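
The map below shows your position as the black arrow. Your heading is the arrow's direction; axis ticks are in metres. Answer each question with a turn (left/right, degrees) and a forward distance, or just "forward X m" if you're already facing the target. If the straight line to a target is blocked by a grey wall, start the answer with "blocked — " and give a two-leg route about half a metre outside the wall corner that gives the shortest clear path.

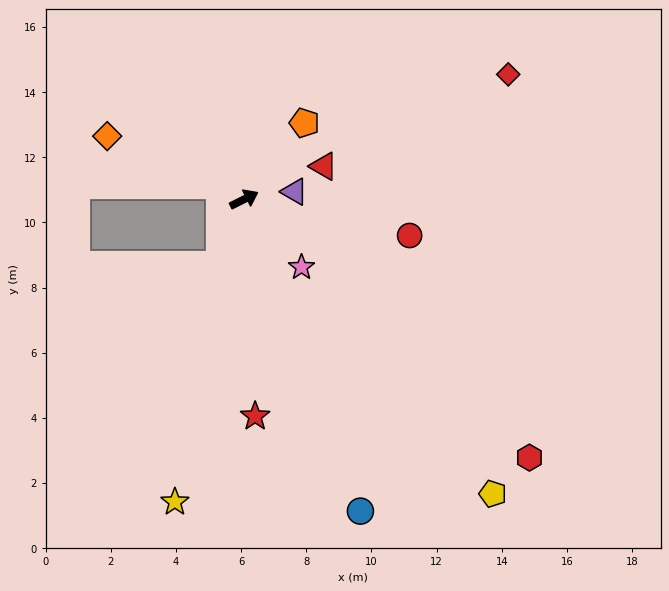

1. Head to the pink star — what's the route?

turn right 76°, forward 2.7 m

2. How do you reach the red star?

turn right 114°, forward 6.7 m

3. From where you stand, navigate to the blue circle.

turn right 96°, forward 10.2 m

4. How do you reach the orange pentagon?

turn left 25°, forward 3.0 m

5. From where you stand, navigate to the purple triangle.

turn right 18°, forward 1.6 m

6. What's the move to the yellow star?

turn right 129°, forward 9.5 m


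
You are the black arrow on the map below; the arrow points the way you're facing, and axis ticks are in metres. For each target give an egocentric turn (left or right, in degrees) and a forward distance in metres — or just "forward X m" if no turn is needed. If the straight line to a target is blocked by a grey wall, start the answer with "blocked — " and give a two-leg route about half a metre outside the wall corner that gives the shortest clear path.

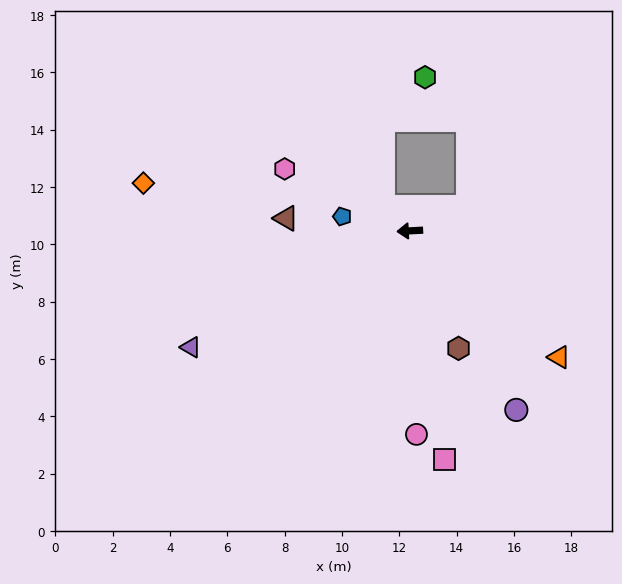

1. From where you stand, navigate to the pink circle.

turn left 89°, forward 7.1 m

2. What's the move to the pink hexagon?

turn right 29°, forward 4.9 m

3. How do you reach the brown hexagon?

turn left 110°, forward 4.4 m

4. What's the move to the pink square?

turn left 96°, forward 8.1 m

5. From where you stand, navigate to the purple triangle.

turn left 25°, forward 8.7 m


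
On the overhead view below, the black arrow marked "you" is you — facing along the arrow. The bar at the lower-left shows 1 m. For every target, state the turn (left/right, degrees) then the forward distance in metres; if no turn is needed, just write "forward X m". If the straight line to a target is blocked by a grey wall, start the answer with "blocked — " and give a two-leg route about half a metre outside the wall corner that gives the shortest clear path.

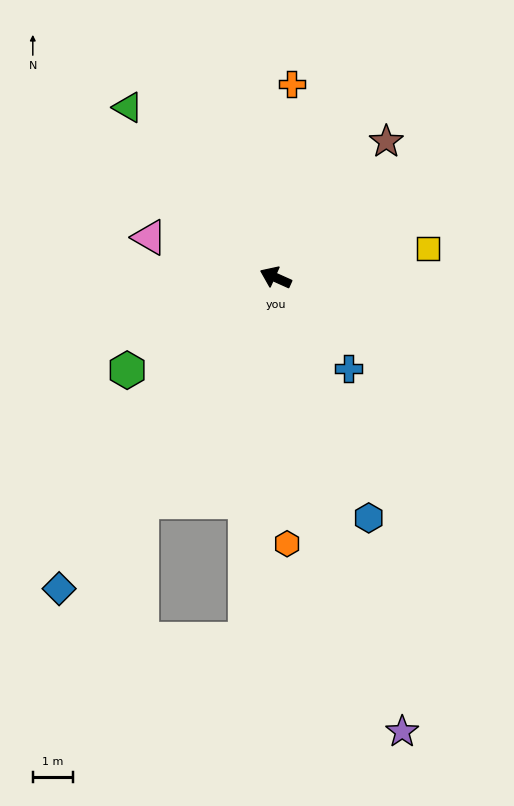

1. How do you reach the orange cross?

turn right 71°, forward 4.9 m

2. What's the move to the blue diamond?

turn left 79°, forward 9.5 m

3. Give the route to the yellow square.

turn right 145°, forward 3.9 m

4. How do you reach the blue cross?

turn left 153°, forward 2.9 m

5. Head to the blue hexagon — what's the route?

turn left 135°, forward 6.5 m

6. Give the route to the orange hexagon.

turn left 117°, forward 6.7 m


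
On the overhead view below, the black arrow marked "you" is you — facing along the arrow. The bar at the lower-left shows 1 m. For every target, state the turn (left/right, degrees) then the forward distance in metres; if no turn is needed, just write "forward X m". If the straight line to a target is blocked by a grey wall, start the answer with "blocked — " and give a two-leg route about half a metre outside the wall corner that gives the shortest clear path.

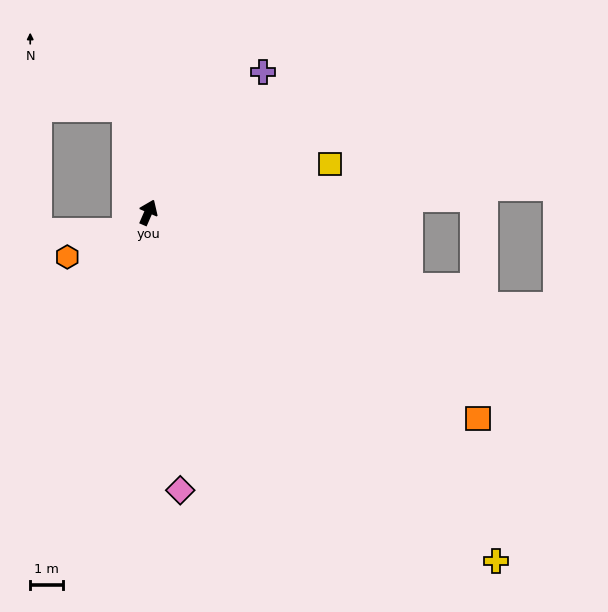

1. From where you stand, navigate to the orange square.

turn right 99°, forward 11.7 m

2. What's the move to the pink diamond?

turn right 150°, forward 8.4 m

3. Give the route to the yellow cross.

turn right 112°, forward 14.8 m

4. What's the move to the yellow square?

turn right 52°, forward 5.7 m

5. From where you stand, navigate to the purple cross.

turn right 16°, forward 5.5 m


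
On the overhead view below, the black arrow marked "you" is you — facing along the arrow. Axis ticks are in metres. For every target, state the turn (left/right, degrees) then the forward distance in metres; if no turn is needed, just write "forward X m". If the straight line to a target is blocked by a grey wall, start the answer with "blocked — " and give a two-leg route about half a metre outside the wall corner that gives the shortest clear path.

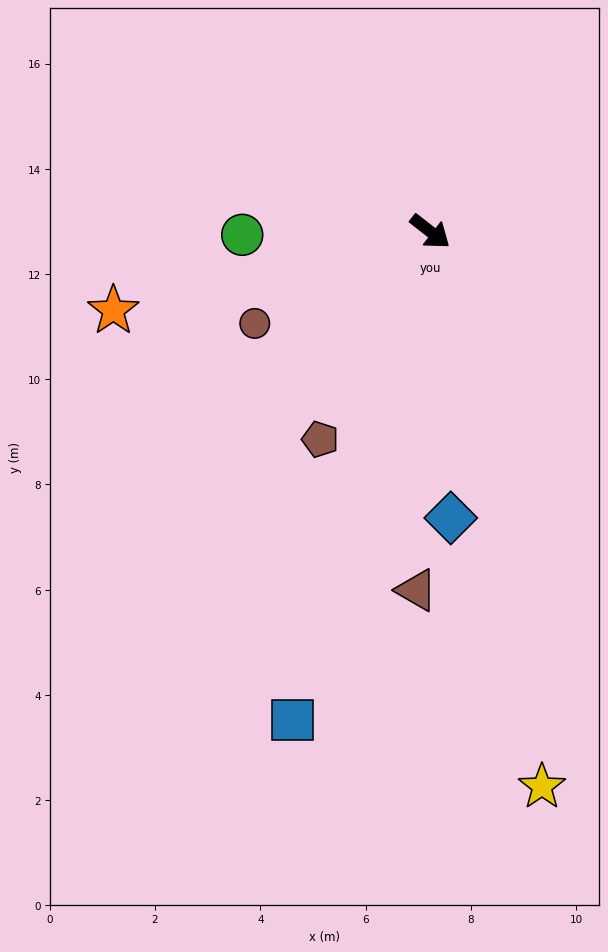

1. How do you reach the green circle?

turn right 141°, forward 3.6 m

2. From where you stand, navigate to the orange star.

turn right 128°, forward 6.2 m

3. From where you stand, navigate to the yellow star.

turn right 41°, forward 10.8 m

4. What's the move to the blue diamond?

turn right 48°, forward 5.5 m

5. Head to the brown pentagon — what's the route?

turn right 80°, forward 4.5 m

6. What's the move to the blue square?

turn right 68°, forward 9.6 m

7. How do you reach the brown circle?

turn right 114°, forward 3.8 m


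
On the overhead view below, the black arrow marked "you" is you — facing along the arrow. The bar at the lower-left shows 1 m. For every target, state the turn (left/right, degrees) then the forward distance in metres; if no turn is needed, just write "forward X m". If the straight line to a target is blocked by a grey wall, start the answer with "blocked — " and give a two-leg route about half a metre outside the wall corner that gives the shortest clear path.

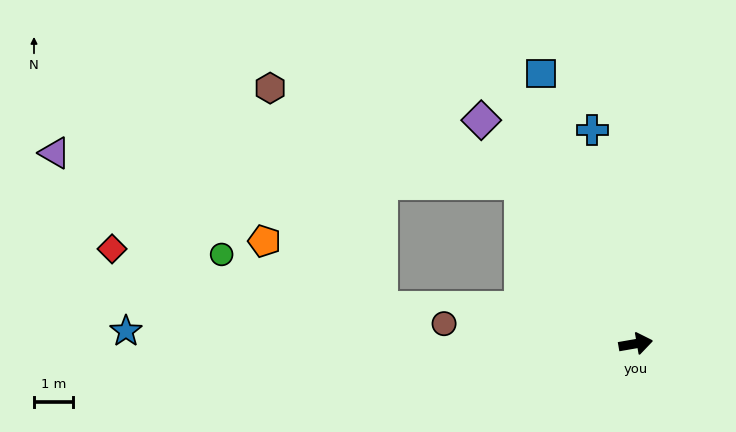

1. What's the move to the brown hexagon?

blocked — turn left 116°, forward 5.0 m, then turn left 33°, forward 6.8 m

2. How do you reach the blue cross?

turn left 92°, forward 5.6 m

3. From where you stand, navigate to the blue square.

turn left 99°, forward 7.3 m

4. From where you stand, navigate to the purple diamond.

turn left 115°, forward 6.9 m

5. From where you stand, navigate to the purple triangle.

blocked — turn left 116°, forward 5.0 m, then turn left 50°, forward 11.9 m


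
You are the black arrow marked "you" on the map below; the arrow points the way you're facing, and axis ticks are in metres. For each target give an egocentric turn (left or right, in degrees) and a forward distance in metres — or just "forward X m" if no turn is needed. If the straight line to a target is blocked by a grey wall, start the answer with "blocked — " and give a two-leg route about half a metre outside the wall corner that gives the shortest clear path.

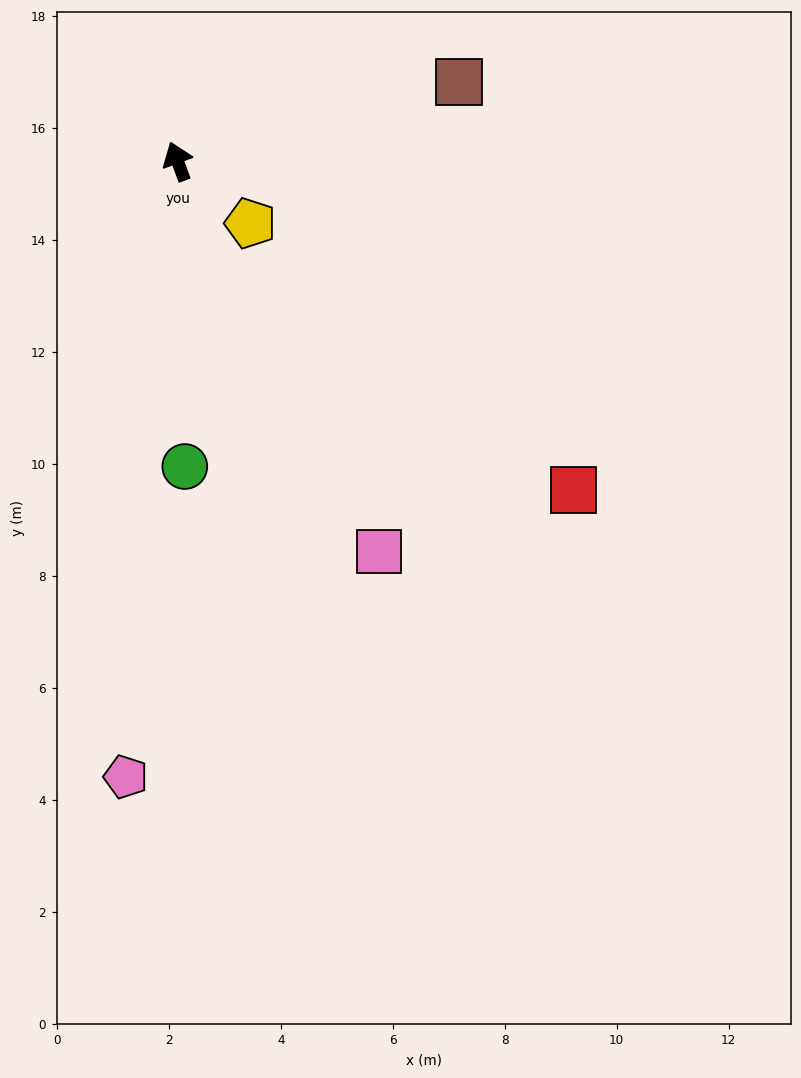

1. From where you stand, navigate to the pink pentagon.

turn left 155°, forward 11.0 m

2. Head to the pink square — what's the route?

turn right 173°, forward 7.8 m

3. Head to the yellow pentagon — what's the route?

turn right 151°, forward 1.7 m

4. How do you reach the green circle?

turn left 161°, forward 5.5 m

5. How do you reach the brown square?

turn right 95°, forward 5.2 m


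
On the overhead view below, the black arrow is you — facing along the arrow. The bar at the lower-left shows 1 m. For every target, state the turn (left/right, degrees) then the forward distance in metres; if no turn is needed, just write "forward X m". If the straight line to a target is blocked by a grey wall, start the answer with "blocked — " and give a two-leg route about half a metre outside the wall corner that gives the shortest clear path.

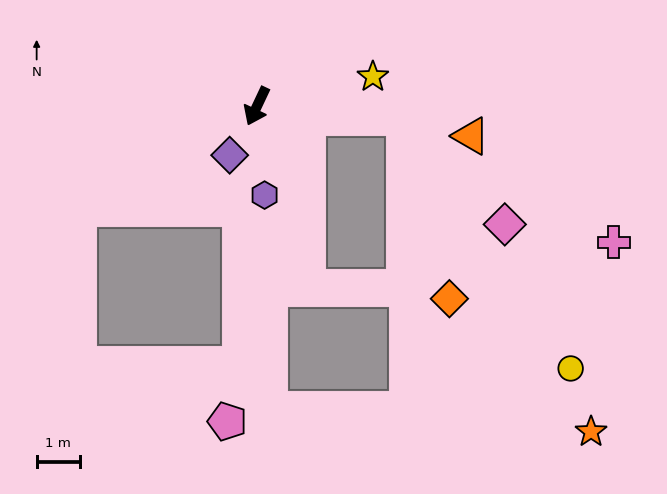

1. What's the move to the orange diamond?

blocked — turn left 111°, forward 3.4 m, then turn right 72°, forward 4.3 m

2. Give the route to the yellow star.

turn left 130°, forward 2.8 m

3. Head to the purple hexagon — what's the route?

turn left 30°, forward 2.1 m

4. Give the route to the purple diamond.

turn right 4°, forward 1.3 m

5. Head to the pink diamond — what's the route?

blocked — turn left 111°, forward 3.4 m, then turn right 43°, forward 3.4 m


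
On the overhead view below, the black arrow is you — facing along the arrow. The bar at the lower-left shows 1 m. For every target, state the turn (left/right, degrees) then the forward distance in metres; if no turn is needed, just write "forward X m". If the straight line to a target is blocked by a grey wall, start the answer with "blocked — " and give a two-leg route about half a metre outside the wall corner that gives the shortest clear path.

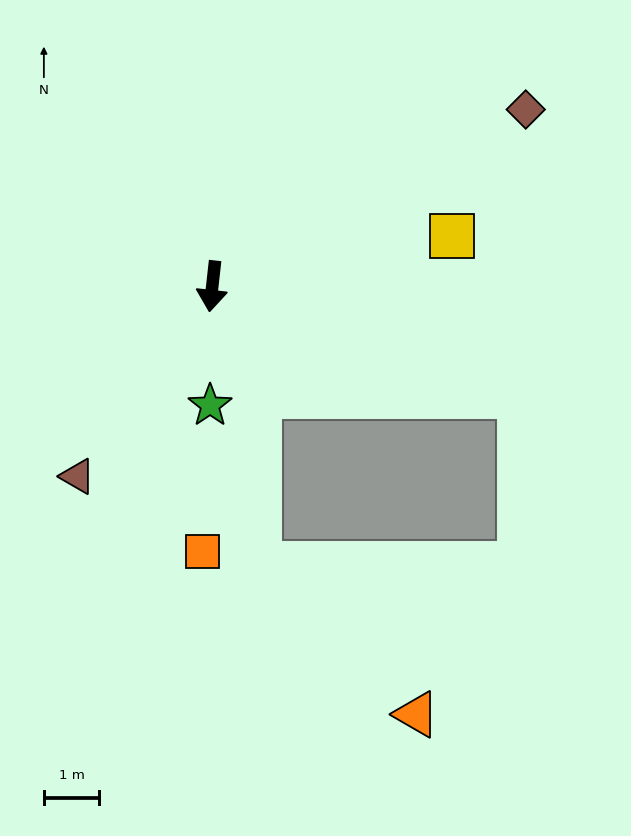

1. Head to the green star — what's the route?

turn left 5°, forward 2.2 m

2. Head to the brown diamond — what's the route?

turn left 126°, forward 6.5 m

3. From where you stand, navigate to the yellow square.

turn left 108°, forward 4.4 m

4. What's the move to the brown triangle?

turn right 29°, forward 4.2 m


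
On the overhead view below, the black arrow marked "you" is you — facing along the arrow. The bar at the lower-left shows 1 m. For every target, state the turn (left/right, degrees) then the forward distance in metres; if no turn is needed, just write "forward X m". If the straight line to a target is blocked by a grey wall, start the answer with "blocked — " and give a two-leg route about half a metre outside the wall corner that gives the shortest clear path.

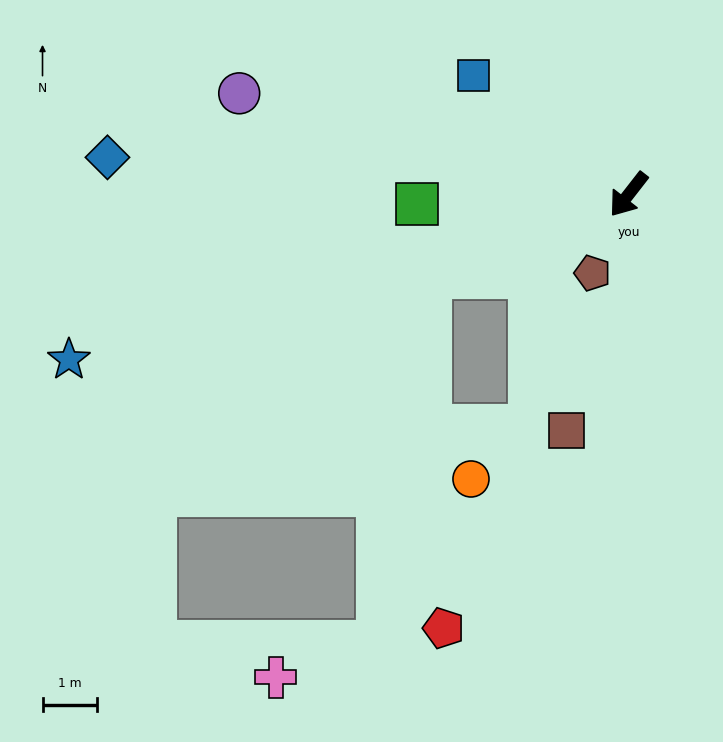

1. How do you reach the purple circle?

turn right 67°, forward 7.4 m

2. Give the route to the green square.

turn right 50°, forward 3.9 m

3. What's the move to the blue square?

turn right 90°, forward 3.6 m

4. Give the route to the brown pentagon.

turn left 13°, forward 1.6 m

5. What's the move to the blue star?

turn right 36°, forward 10.7 m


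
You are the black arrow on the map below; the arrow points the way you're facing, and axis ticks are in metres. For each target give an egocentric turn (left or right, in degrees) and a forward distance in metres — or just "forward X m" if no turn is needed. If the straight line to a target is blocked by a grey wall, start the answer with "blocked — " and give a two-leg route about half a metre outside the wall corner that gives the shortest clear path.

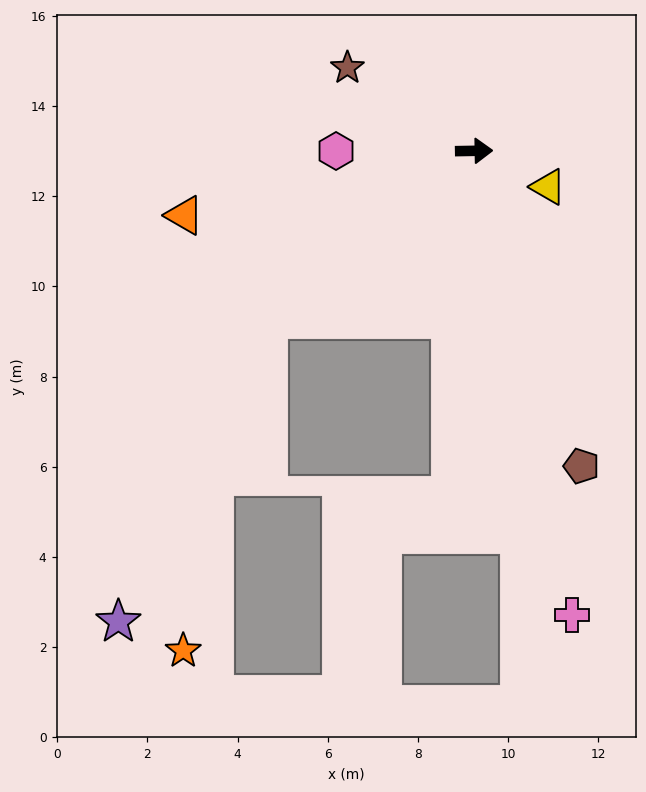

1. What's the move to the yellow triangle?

turn right 27°, forward 1.8 m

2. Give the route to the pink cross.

turn right 79°, forward 10.5 m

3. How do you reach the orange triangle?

turn right 168°, forward 6.6 m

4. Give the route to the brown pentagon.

turn right 72°, forward 7.4 m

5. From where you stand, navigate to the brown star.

turn left 146°, forward 3.4 m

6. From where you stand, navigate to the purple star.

blocked — turn right 141°, forward 5.9 m, then turn left 23°, forward 7.5 m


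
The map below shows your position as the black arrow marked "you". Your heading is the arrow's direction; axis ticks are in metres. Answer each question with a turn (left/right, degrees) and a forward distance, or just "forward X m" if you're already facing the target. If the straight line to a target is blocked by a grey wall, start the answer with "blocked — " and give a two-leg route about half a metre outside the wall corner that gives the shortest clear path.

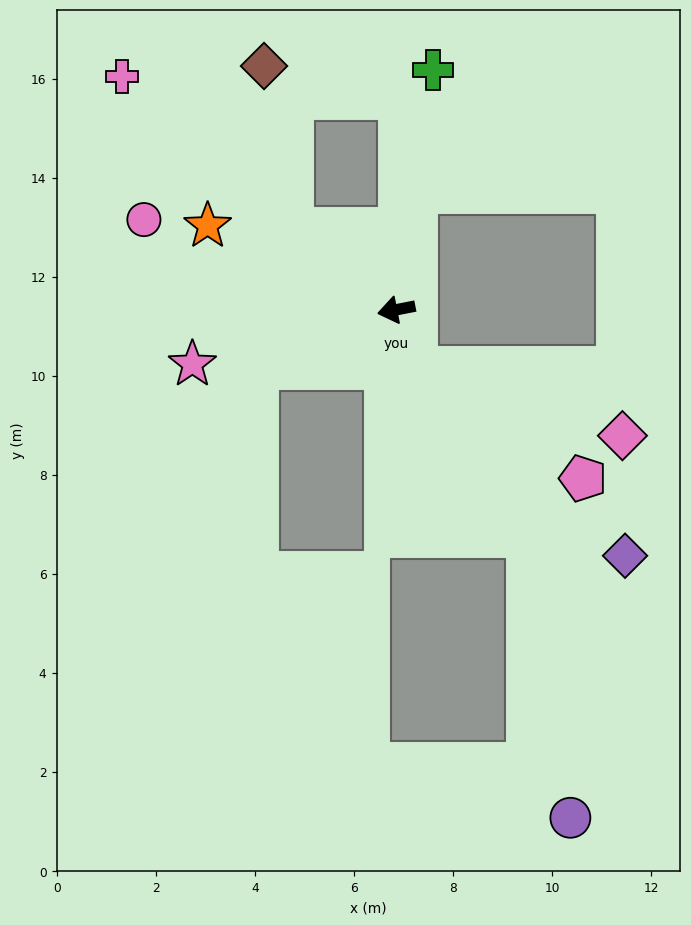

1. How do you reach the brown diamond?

blocked — turn right 49°, forward 2.7 m, then turn right 42°, forward 3.3 m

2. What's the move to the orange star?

turn right 35°, forward 4.2 m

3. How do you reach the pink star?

turn left 4°, forward 4.3 m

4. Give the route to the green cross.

turn right 110°, forward 4.9 m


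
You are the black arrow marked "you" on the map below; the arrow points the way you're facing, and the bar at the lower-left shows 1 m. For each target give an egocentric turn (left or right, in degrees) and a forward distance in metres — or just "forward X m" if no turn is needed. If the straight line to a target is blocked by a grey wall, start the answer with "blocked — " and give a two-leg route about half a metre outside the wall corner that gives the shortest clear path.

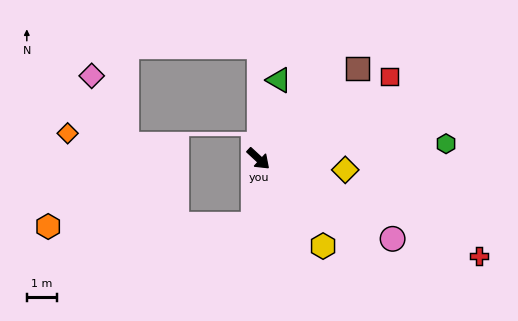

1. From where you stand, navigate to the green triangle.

turn left 118°, forward 2.7 m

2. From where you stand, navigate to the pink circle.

turn left 12°, forward 5.2 m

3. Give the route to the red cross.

turn left 19°, forward 8.1 m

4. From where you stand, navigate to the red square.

turn left 75°, forward 5.2 m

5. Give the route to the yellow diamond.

turn left 35°, forward 2.9 m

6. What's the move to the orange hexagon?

blocked — turn right 51°, forward 2.2 m, then turn right 86°, forward 6.9 m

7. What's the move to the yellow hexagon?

turn right 11°, forward 3.6 m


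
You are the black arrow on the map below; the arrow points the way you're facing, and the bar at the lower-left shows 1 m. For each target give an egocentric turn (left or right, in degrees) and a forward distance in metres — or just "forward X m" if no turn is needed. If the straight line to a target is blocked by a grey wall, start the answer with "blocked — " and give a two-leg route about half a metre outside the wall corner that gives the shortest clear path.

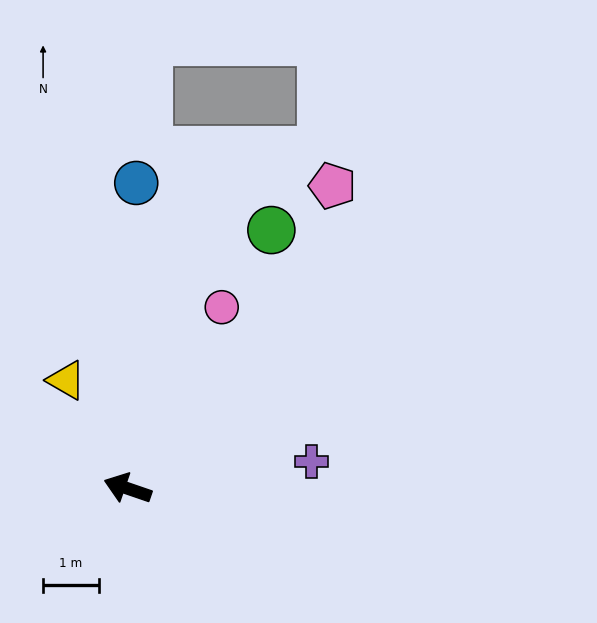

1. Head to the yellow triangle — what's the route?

turn right 42°, forward 2.2 m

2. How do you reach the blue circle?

turn right 73°, forward 5.5 m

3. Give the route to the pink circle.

turn right 99°, forward 3.7 m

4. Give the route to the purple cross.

turn right 153°, forward 3.3 m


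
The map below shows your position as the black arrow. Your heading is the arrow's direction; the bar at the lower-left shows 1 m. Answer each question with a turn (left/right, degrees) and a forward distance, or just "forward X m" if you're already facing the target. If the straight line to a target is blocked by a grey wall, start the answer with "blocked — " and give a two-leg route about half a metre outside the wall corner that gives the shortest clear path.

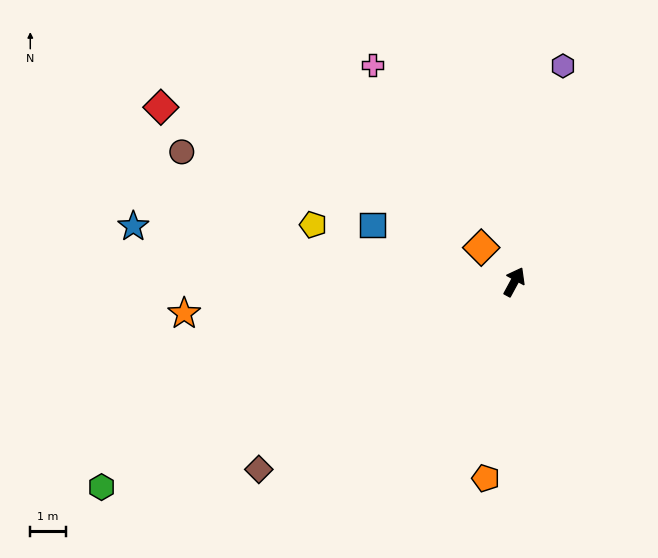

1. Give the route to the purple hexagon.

turn left 16°, forward 6.2 m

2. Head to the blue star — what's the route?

turn left 110°, forward 10.8 m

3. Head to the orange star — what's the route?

turn left 124°, forward 9.3 m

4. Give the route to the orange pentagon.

turn right 160°, forward 5.6 m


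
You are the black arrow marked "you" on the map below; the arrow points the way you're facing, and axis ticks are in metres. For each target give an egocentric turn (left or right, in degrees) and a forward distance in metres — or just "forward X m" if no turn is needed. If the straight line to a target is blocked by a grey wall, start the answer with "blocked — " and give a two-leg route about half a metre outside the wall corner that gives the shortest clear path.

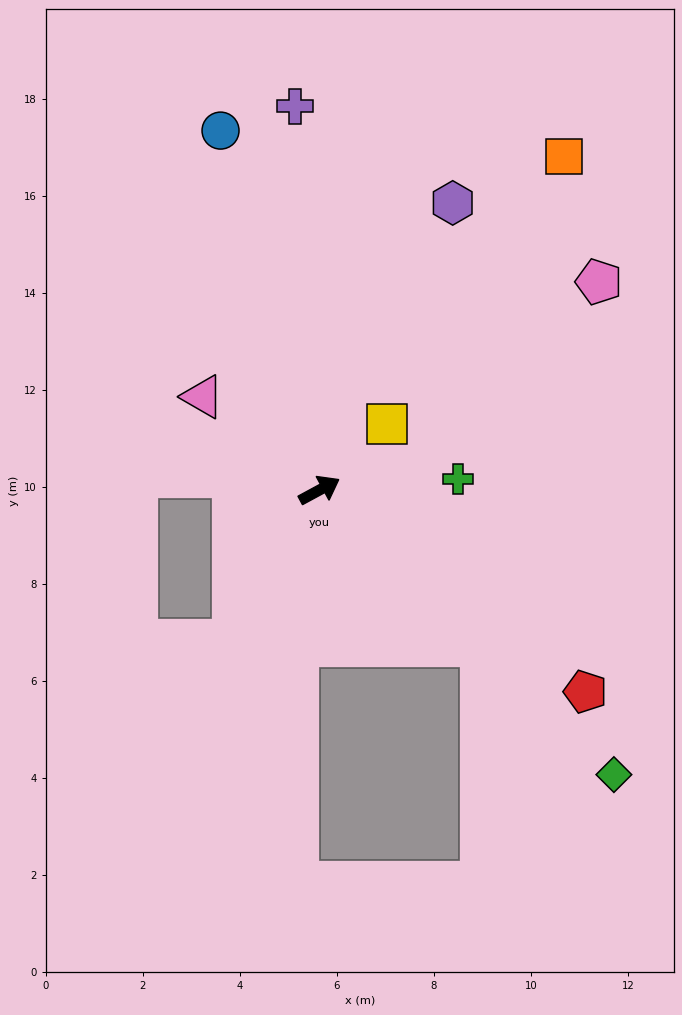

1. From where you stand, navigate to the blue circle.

turn left 77°, forward 7.7 m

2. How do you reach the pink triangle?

turn left 113°, forward 3.1 m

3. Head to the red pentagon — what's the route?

turn right 66°, forward 6.9 m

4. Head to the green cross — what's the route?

turn right 24°, forward 2.9 m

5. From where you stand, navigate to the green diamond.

turn right 72°, forward 8.4 m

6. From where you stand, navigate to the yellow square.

turn left 16°, forward 1.9 m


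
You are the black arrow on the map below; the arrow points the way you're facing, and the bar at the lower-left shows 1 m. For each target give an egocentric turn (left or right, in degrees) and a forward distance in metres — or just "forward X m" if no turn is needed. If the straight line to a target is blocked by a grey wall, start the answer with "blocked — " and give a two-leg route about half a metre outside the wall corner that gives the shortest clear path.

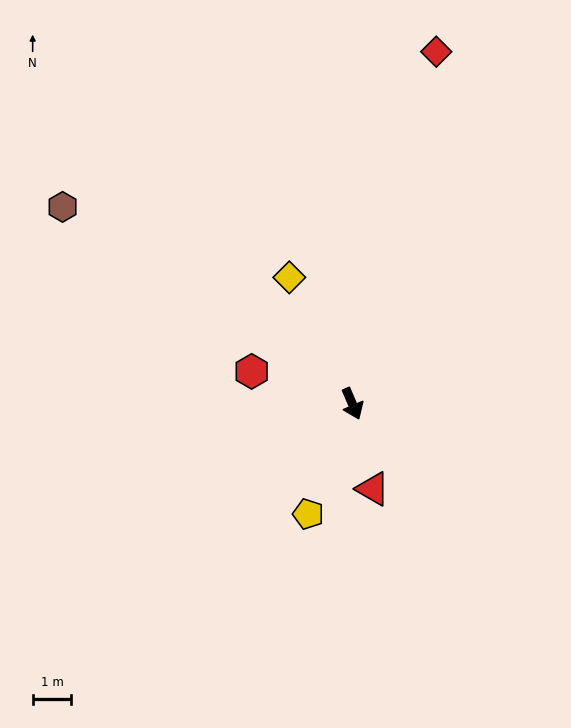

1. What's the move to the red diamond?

turn left 143°, forward 9.4 m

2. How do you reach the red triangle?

turn right 10°, forward 2.3 m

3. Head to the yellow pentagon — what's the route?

turn right 45°, forward 3.1 m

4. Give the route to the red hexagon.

turn right 131°, forward 2.7 m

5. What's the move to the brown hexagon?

turn right 147°, forward 9.1 m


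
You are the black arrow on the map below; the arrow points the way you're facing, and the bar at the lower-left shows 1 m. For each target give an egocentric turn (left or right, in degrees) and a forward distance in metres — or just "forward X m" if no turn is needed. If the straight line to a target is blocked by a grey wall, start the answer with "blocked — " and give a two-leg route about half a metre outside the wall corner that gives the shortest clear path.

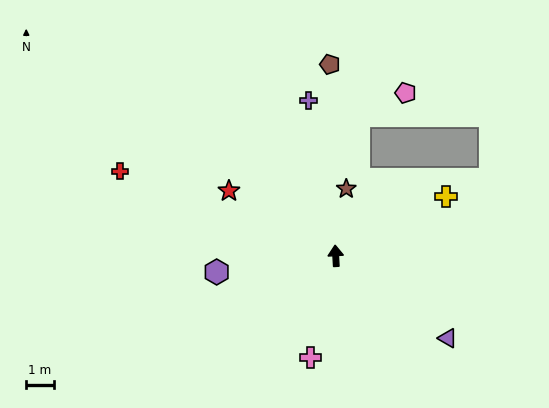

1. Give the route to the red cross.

turn left 65°, forward 8.4 m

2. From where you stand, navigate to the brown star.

turn right 12°, forward 2.4 m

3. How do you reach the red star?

turn left 55°, forward 4.5 m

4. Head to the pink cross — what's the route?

turn left 163°, forward 3.8 m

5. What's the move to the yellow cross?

turn right 65°, forward 4.5 m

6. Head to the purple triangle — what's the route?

turn right 130°, forward 5.0 m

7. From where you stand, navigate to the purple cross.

turn left 7°, forward 5.7 m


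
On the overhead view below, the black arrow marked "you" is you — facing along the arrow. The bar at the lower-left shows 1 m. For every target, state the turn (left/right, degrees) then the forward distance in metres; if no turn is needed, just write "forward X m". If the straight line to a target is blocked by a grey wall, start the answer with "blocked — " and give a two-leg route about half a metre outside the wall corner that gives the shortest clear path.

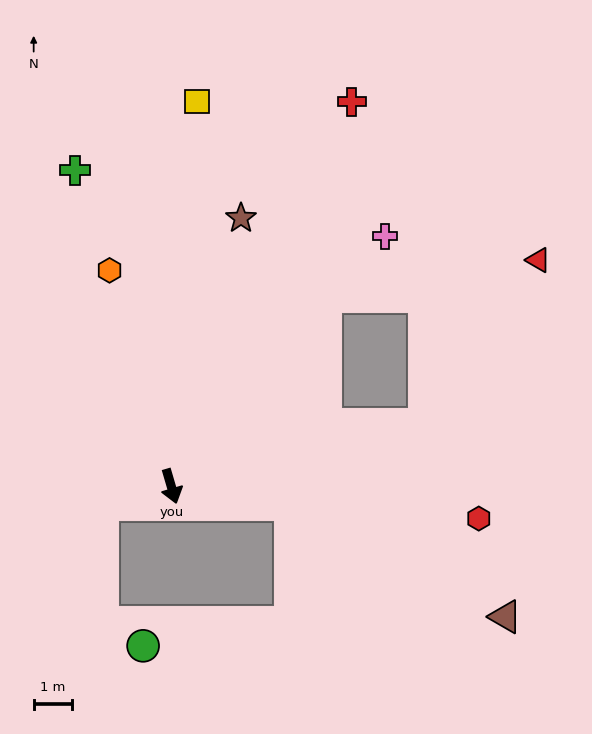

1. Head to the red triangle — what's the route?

blocked — turn left 124°, forward 6.3 m, then turn right 41°, forward 5.6 m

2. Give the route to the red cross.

turn left 139°, forward 11.0 m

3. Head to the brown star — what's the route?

turn left 149°, forward 7.2 m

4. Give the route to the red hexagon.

turn left 68°, forward 8.0 m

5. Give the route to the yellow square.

turn left 160°, forward 10.0 m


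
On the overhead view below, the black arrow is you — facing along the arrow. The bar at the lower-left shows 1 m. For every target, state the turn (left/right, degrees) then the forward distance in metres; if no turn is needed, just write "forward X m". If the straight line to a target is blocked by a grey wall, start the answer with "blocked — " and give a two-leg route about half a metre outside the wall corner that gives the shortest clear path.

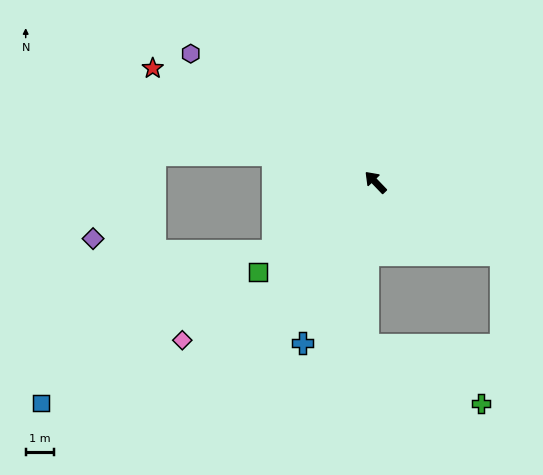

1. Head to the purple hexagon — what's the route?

turn left 11°, forward 8.1 m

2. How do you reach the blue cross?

turn left 112°, forward 6.3 m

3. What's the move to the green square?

turn left 84°, forward 5.3 m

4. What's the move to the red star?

turn left 19°, forward 9.0 m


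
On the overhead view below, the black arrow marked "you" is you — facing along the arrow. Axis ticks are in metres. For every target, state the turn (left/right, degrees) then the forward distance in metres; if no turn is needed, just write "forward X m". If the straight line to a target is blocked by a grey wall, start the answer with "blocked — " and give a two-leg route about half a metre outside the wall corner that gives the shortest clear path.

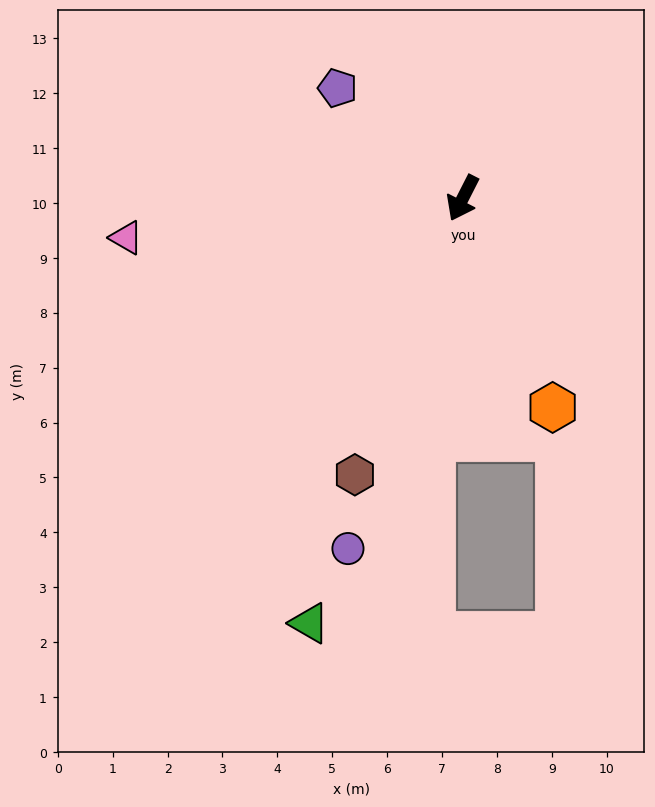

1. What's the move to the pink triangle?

turn right 56°, forward 6.2 m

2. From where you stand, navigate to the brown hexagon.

turn left 6°, forward 5.4 m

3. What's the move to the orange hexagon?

turn left 50°, forward 4.1 m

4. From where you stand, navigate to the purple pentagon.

turn right 104°, forward 3.0 m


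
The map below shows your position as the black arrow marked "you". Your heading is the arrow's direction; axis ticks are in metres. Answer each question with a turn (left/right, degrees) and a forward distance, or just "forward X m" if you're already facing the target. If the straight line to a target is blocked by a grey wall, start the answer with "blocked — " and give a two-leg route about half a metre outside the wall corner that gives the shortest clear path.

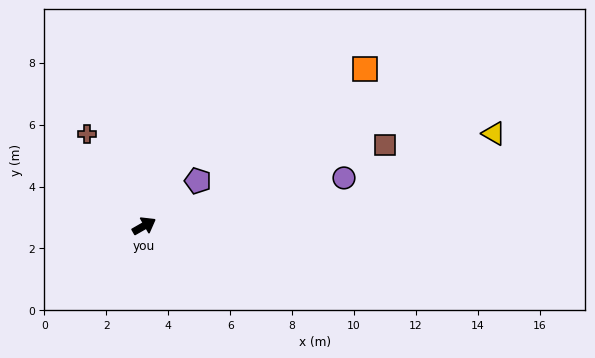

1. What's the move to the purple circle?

turn right 16°, forward 6.6 m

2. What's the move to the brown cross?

turn left 92°, forward 3.5 m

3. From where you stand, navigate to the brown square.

turn right 11°, forward 8.2 m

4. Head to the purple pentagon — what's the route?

turn left 10°, forward 2.3 m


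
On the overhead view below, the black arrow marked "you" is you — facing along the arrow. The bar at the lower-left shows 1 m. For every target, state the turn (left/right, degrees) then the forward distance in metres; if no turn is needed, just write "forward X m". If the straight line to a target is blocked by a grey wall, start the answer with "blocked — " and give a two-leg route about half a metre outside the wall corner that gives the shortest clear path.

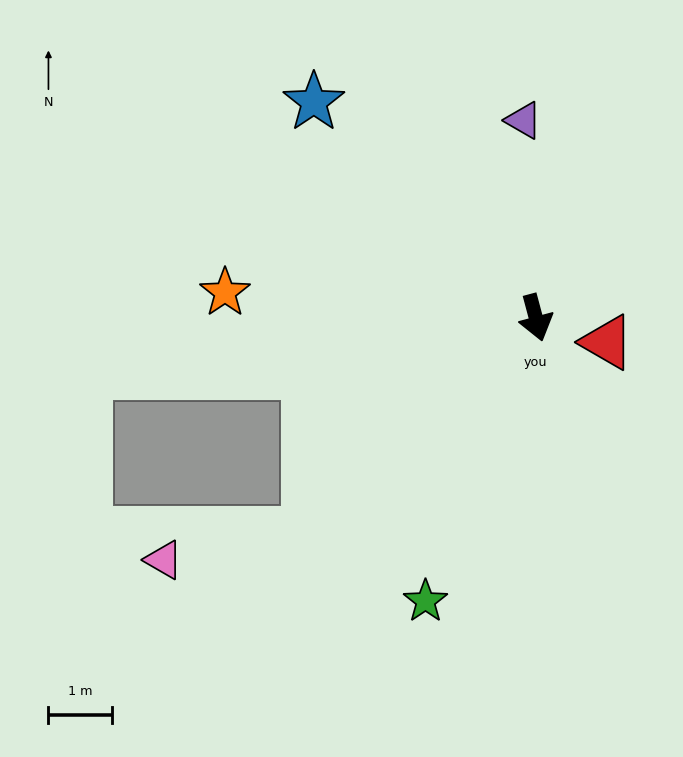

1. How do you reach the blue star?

turn right 149°, forward 4.9 m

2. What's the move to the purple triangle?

turn left 169°, forward 3.1 m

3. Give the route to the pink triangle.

blocked — turn right 61°, forward 4.9 m, then turn right 34°, forward 2.3 m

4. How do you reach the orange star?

turn right 110°, forward 4.9 m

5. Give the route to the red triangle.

turn left 56°, forward 1.2 m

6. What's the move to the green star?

turn right 36°, forward 4.8 m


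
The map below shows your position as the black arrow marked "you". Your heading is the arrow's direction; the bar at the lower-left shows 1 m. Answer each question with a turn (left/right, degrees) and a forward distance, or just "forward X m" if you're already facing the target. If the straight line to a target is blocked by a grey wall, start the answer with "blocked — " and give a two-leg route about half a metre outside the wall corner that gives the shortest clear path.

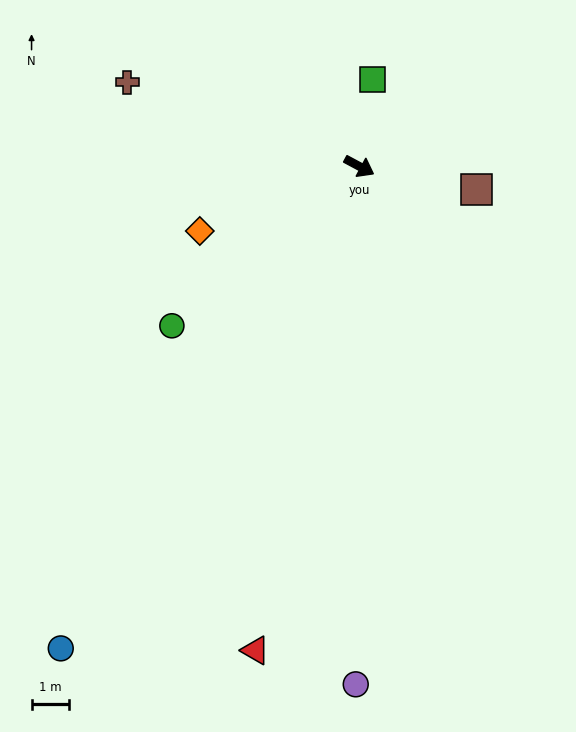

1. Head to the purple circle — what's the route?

turn right 62°, forward 14.0 m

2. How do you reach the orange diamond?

turn right 130°, forward 4.6 m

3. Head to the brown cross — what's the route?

turn right 172°, forward 6.7 m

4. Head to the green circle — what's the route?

turn right 111°, forward 6.6 m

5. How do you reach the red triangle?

turn right 74°, forward 13.3 m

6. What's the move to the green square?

turn left 109°, forward 2.4 m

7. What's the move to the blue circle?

turn right 94°, forward 15.3 m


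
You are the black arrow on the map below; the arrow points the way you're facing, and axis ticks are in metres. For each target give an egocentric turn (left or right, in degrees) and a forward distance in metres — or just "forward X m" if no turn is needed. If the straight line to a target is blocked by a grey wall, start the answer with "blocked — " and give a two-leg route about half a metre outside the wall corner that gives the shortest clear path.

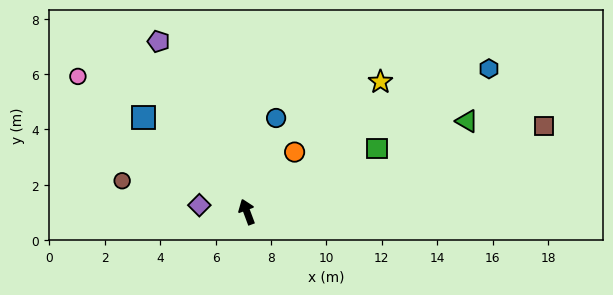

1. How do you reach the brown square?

turn right 94°, forward 11.2 m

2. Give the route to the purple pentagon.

turn left 7°, forward 6.9 m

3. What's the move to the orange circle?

turn right 59°, forward 2.8 m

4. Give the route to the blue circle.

turn right 38°, forward 3.5 m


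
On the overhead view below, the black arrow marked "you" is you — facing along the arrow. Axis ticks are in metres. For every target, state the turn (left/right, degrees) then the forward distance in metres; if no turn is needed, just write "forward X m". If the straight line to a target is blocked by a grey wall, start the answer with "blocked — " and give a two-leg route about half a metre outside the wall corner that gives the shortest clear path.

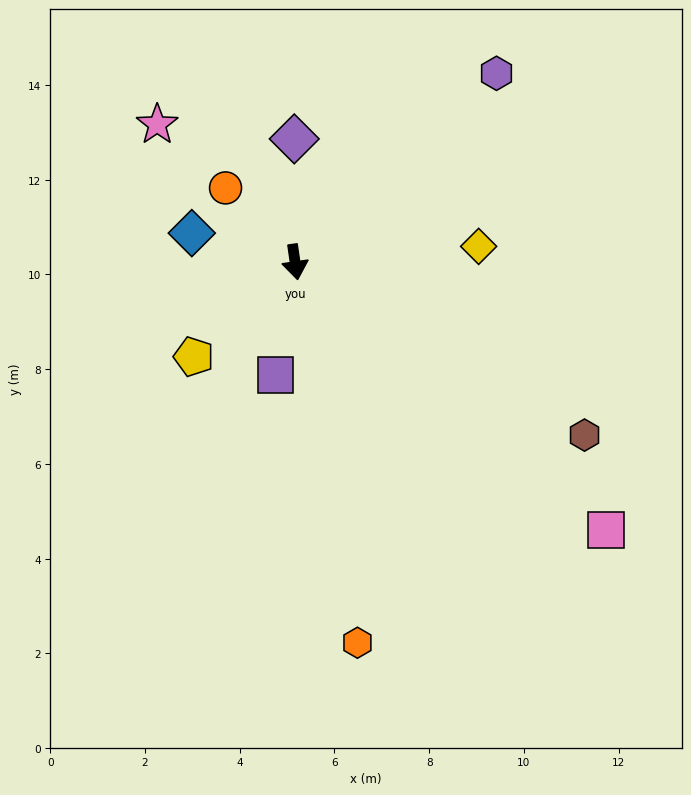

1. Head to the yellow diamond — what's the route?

turn left 87°, forward 3.9 m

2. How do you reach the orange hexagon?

forward 8.1 m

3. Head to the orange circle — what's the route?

turn right 145°, forward 2.1 m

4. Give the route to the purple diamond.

turn left 172°, forward 2.6 m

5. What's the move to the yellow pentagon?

turn right 55°, forward 2.9 m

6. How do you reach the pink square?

turn left 41°, forward 8.7 m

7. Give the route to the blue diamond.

turn right 114°, forward 2.3 m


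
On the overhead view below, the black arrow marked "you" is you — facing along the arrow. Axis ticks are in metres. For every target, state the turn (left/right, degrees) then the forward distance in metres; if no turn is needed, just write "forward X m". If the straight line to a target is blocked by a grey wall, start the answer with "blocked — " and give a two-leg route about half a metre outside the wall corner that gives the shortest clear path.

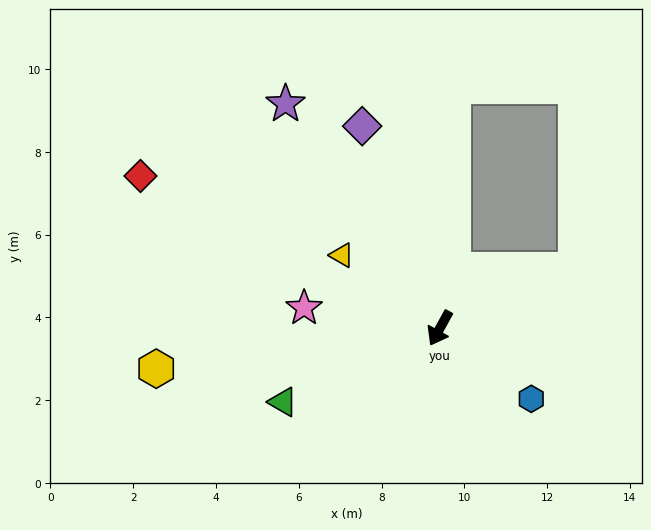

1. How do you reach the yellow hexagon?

turn right 53°, forward 6.9 m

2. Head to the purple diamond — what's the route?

turn right 130°, forward 5.2 m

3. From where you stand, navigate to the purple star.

turn right 117°, forward 6.6 m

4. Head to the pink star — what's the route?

turn right 70°, forward 3.3 m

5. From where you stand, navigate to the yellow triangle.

turn right 98°, forward 3.0 m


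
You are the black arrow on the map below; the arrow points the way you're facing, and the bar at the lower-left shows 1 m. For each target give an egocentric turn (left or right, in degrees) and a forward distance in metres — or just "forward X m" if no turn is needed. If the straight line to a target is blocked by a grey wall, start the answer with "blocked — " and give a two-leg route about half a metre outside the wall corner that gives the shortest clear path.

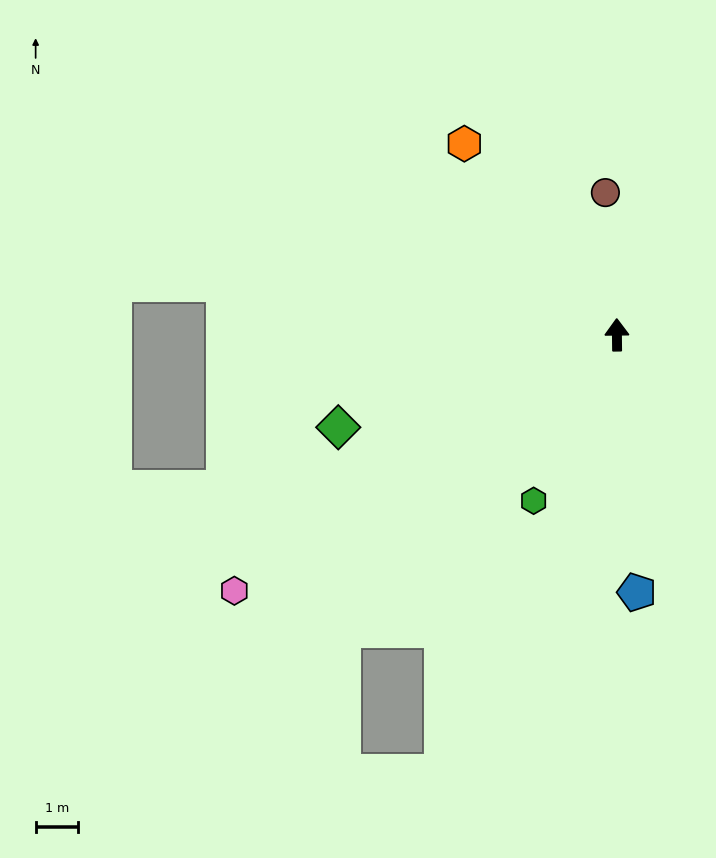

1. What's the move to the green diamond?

turn left 108°, forward 6.9 m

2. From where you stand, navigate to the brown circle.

turn left 4°, forward 3.4 m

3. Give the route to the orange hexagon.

turn left 38°, forward 5.8 m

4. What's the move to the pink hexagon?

turn left 123°, forward 10.8 m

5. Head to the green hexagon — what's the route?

turn left 153°, forward 4.4 m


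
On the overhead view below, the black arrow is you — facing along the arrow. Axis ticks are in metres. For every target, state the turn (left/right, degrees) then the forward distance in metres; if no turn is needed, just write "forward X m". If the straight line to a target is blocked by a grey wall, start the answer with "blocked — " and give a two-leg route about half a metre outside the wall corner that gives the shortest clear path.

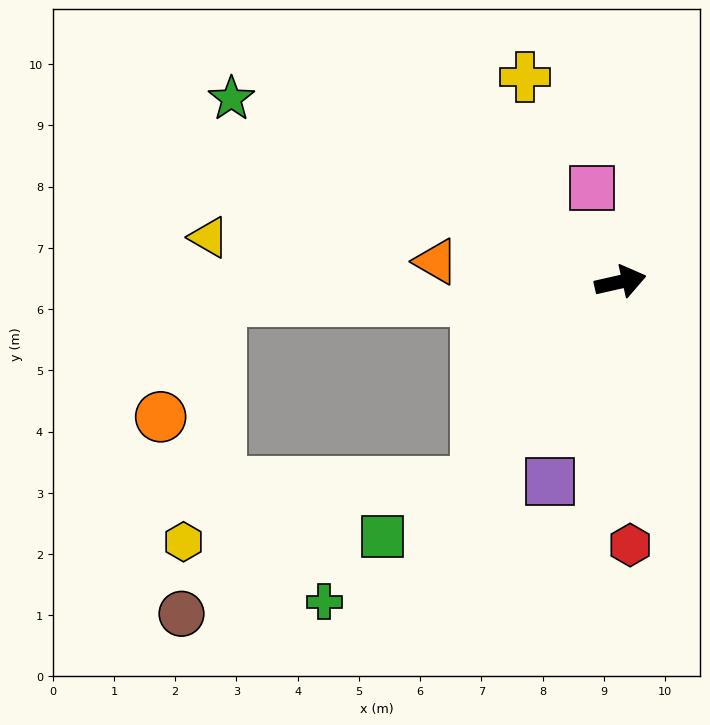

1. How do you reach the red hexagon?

turn right 101°, forward 4.3 m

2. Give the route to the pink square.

turn left 94°, forward 1.6 m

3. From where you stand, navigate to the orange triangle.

turn left 161°, forward 3.0 m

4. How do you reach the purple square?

turn right 122°, forward 3.5 m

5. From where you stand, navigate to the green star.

turn left 142°, forward 7.0 m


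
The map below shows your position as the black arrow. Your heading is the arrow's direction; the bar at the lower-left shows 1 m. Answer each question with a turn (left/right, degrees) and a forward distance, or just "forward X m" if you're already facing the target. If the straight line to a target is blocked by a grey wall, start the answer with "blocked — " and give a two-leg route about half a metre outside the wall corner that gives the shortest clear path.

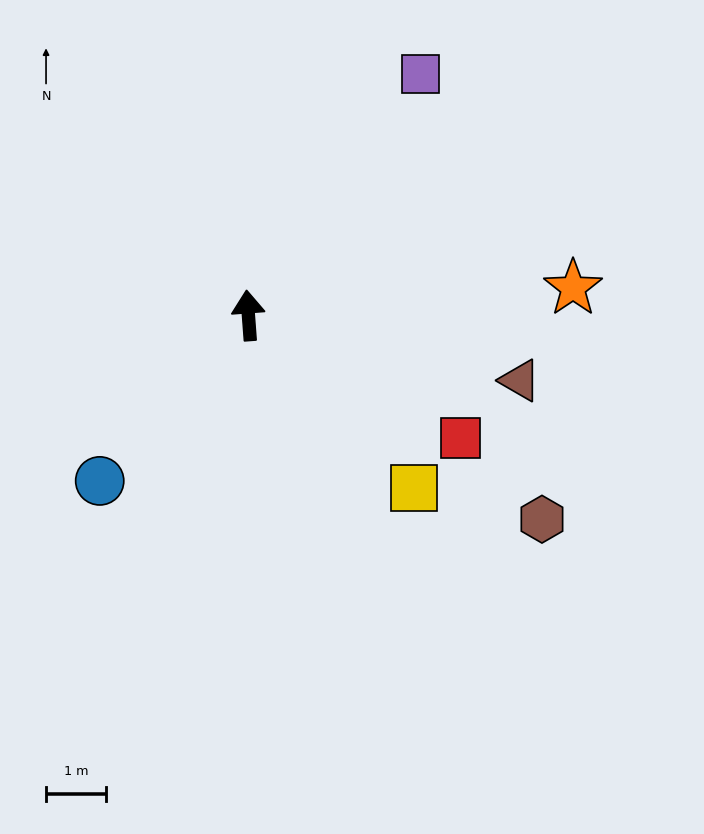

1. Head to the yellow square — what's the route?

turn right 140°, forward 4.0 m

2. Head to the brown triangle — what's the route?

turn right 108°, forward 4.7 m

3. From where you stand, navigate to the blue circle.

turn left 134°, forward 3.7 m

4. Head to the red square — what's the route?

turn right 124°, forward 4.1 m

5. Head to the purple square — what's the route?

turn right 40°, forward 5.0 m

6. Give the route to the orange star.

turn right 89°, forward 5.4 m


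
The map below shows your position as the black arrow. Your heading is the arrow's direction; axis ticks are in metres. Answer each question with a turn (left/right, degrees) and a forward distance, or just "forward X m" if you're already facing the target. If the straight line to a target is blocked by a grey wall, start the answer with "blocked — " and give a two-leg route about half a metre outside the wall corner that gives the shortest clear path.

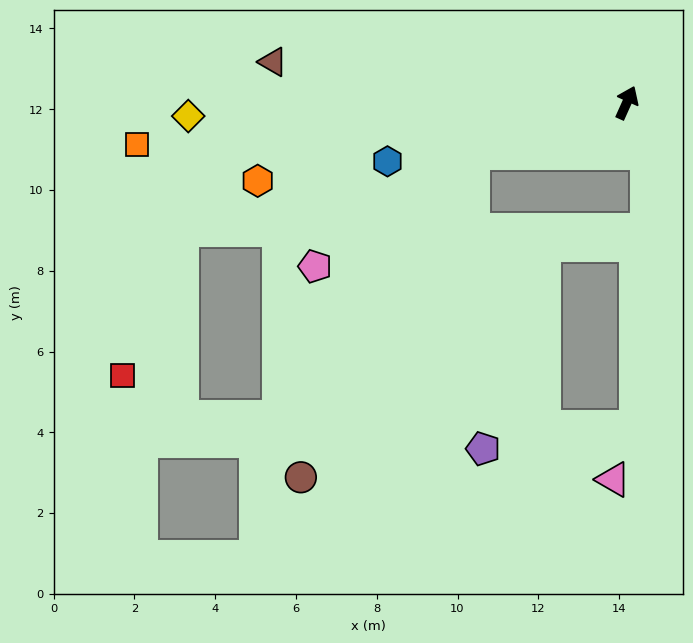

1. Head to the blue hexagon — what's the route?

turn left 128°, forward 6.1 m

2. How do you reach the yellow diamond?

turn left 116°, forward 10.9 m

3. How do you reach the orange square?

turn left 119°, forward 12.2 m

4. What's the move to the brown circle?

blocked — turn left 132°, forward 4.0 m, then turn left 44°, forward 9.1 m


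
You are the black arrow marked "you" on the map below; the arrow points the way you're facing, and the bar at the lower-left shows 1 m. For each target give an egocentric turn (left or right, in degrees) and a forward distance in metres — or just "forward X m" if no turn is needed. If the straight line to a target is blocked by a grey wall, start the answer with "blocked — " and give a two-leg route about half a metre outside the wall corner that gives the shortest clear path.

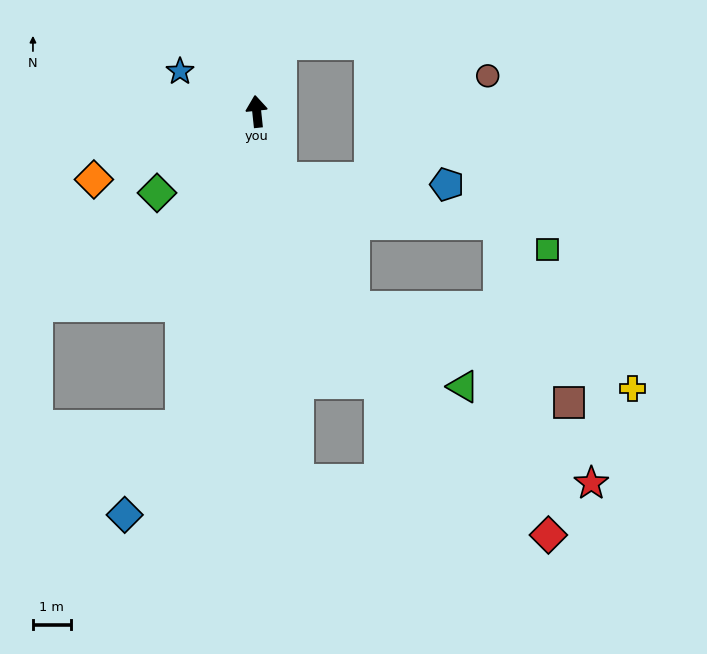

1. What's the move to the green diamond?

turn left 123°, forward 3.4 m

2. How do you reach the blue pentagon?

blocked — turn right 166°, forward 1.9 m, then turn left 68°, forward 4.4 m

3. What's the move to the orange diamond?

turn left 107°, forward 4.7 m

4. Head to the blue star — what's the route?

turn left 56°, forward 2.3 m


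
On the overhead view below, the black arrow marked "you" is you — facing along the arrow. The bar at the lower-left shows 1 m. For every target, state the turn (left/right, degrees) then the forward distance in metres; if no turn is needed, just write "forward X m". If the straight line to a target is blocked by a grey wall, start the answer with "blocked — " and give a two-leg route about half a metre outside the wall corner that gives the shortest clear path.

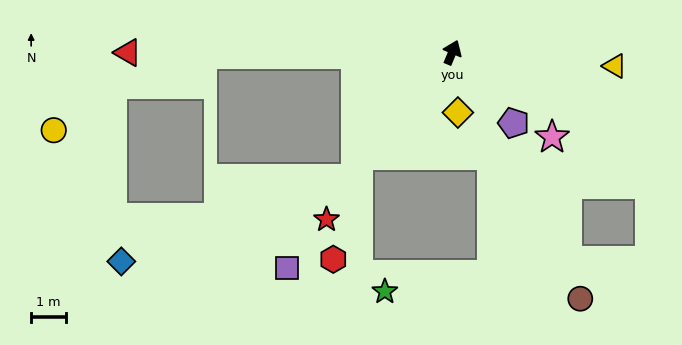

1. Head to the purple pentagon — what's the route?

turn right 116°, forward 2.7 m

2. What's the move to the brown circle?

turn right 130°, forward 8.0 m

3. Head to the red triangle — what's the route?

turn left 113°, forward 9.3 m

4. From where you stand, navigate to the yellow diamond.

turn right 152°, forward 1.7 m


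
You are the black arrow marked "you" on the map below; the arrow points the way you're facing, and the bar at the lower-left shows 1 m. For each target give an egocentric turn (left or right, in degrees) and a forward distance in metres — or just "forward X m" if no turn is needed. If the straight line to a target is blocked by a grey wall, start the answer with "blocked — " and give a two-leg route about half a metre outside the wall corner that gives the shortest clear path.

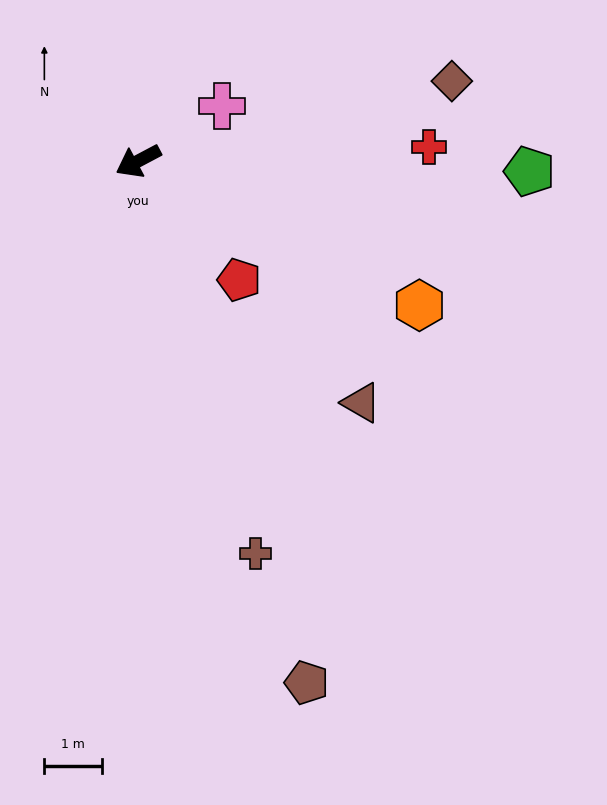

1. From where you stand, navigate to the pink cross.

turn right 175°, forward 1.7 m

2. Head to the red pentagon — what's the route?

turn left 102°, forward 2.7 m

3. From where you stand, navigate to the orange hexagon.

turn left 125°, forward 5.5 m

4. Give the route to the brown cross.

turn left 79°, forward 7.1 m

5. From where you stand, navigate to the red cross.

turn left 155°, forward 5.1 m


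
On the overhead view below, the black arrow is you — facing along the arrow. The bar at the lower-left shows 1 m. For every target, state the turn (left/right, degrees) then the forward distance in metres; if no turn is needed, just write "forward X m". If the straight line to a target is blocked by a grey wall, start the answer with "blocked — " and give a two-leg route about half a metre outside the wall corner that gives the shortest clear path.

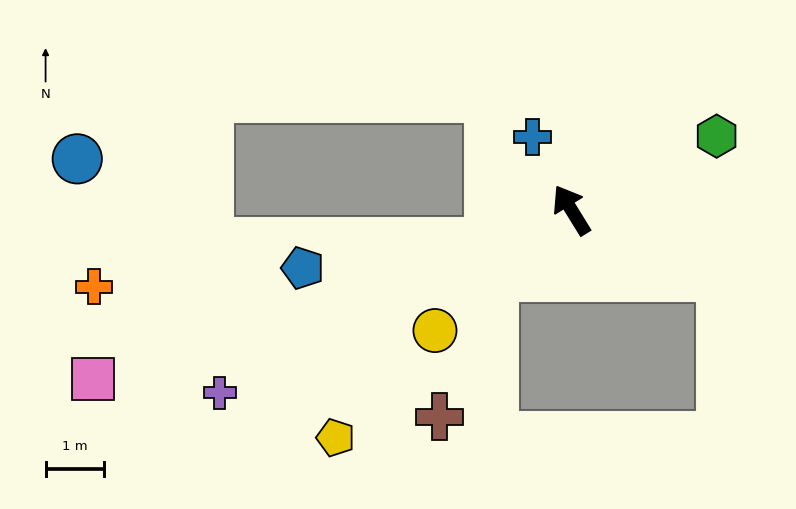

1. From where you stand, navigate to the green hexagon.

turn right 95°, forward 2.8 m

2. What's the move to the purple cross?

turn left 86°, forward 6.8 m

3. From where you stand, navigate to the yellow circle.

turn left 100°, forward 3.1 m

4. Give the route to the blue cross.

turn right 3°, forward 1.4 m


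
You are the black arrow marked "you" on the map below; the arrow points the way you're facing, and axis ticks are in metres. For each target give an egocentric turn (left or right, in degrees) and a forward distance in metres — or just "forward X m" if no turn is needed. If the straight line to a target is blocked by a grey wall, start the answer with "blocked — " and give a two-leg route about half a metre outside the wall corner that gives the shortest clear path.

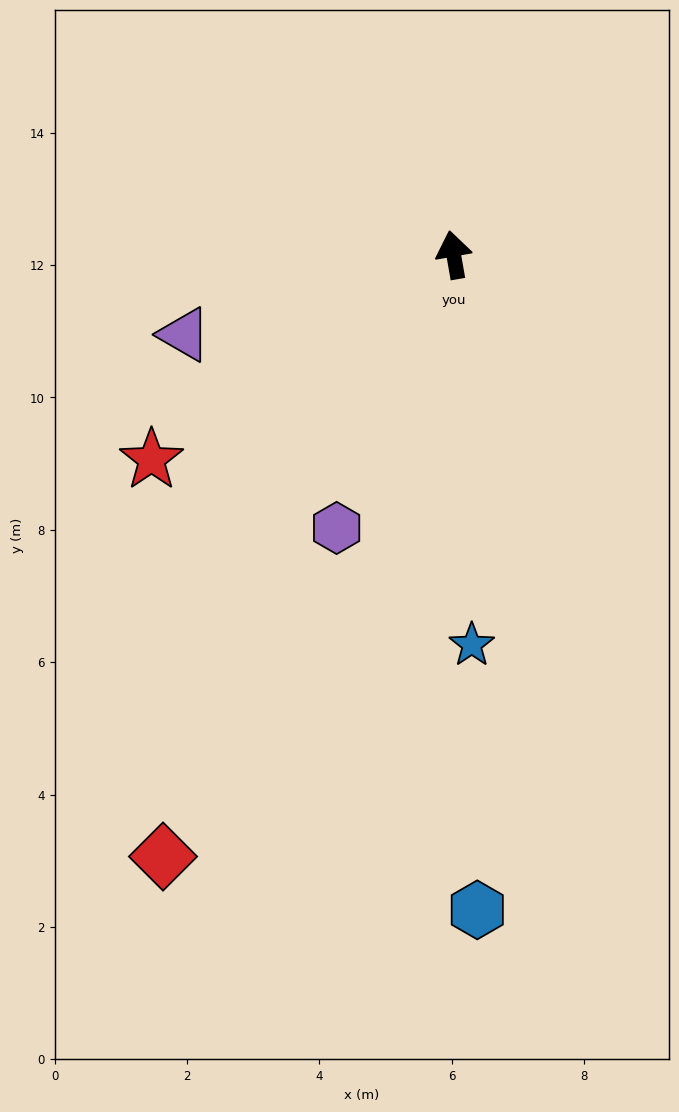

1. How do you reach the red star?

turn left 114°, forward 5.5 m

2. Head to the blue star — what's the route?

turn left 173°, forward 5.9 m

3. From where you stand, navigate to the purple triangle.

turn left 97°, forward 4.2 m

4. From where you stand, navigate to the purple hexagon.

turn left 147°, forward 4.5 m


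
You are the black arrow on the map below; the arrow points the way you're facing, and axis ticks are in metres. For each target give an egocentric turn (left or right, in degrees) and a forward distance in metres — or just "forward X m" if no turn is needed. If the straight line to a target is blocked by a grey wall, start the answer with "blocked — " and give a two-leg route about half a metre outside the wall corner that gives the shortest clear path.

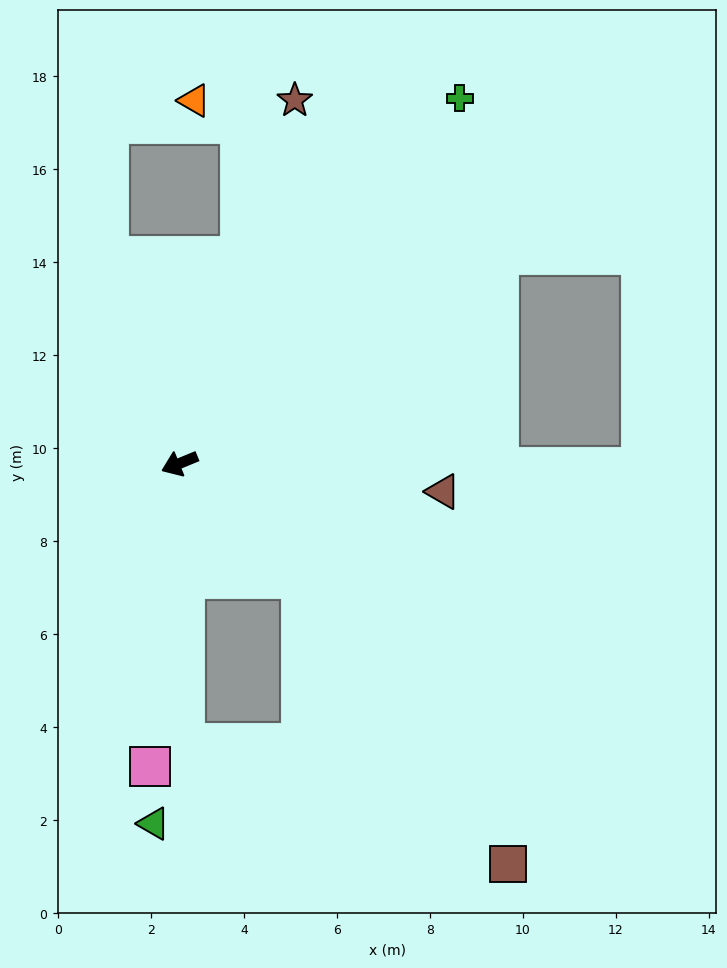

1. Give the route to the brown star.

turn right 130°, forward 8.2 m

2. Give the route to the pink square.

turn left 62°, forward 6.6 m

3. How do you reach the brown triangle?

turn left 152°, forward 5.7 m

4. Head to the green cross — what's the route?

turn right 150°, forward 9.9 m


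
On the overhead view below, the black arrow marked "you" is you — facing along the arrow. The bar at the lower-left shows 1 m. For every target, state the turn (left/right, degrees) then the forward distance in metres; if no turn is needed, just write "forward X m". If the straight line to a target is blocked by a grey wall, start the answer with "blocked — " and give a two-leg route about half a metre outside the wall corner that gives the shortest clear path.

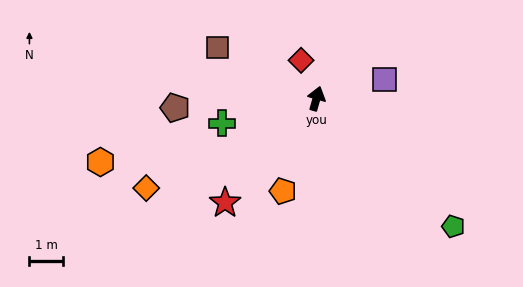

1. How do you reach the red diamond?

turn left 38°, forward 1.2 m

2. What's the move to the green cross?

turn left 121°, forward 2.9 m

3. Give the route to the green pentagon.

turn right 117°, forward 5.6 m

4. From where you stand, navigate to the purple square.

turn right 58°, forward 2.1 m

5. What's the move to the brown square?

turn left 79°, forward 3.4 m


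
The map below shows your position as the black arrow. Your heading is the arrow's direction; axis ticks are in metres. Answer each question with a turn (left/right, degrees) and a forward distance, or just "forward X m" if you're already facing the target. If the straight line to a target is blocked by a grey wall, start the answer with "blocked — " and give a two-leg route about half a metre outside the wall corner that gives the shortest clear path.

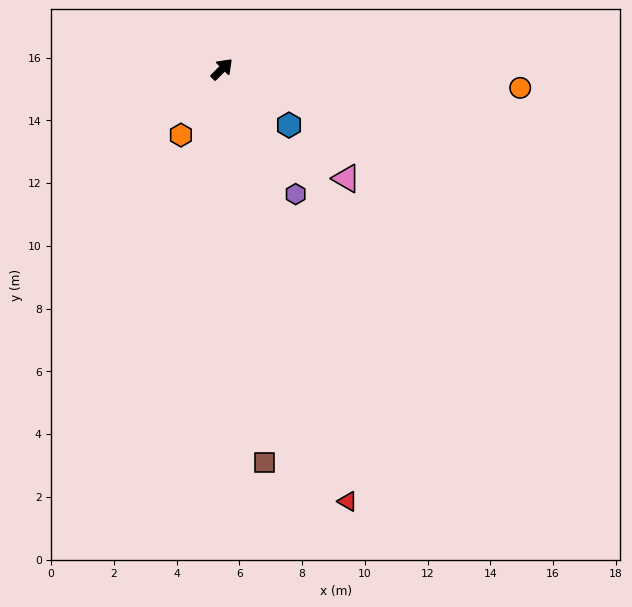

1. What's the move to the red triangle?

turn right 119°, forward 14.3 m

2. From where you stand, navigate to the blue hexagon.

turn right 85°, forward 2.8 m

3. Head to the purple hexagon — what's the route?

turn right 104°, forward 4.6 m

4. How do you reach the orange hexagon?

turn right 167°, forward 2.5 m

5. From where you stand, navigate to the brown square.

turn right 129°, forward 12.6 m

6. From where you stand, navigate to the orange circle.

turn right 49°, forward 9.5 m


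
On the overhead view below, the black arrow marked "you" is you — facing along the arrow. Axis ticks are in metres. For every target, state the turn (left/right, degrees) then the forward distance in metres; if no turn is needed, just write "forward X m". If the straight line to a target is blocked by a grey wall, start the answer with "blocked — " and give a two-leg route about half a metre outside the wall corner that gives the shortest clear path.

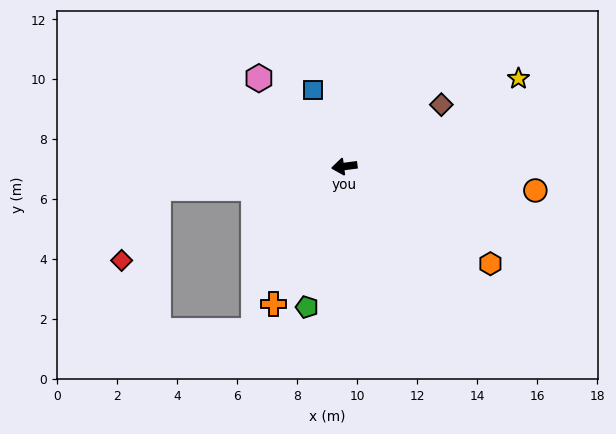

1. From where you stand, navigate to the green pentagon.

turn left 68°, forward 4.9 m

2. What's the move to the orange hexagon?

turn left 139°, forward 5.9 m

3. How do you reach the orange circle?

turn left 165°, forward 6.4 m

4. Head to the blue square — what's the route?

turn right 75°, forward 2.8 m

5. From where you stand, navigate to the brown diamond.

turn right 155°, forward 3.8 m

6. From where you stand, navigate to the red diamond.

blocked — forward 6.2 m, then turn left 55°, forward 2.7 m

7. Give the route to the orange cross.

turn left 55°, forward 5.2 m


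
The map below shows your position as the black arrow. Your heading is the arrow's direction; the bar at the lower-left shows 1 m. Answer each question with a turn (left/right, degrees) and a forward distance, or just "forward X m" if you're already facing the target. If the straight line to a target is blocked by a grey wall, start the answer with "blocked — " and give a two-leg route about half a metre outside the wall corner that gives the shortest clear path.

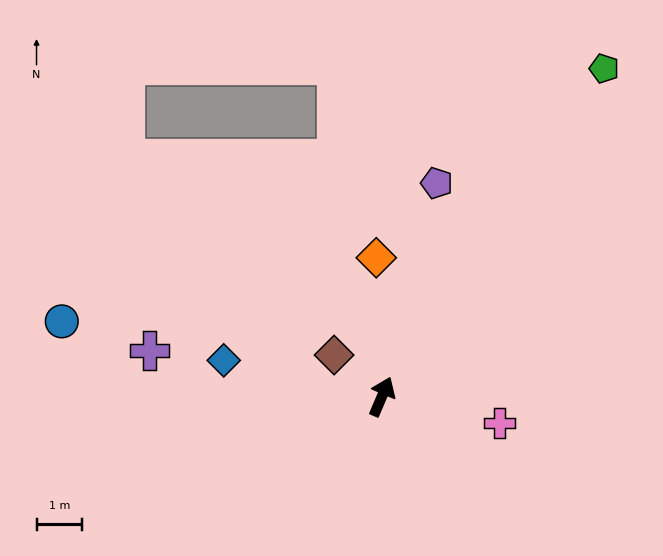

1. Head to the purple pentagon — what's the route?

turn left 9°, forward 4.8 m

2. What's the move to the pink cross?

turn right 80°, forward 2.6 m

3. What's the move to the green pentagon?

turn right 11°, forward 8.6 m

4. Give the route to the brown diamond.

turn left 72°, forward 1.4 m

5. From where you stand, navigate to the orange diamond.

turn left 25°, forward 3.0 m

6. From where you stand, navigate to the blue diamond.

turn left 100°, forward 3.5 m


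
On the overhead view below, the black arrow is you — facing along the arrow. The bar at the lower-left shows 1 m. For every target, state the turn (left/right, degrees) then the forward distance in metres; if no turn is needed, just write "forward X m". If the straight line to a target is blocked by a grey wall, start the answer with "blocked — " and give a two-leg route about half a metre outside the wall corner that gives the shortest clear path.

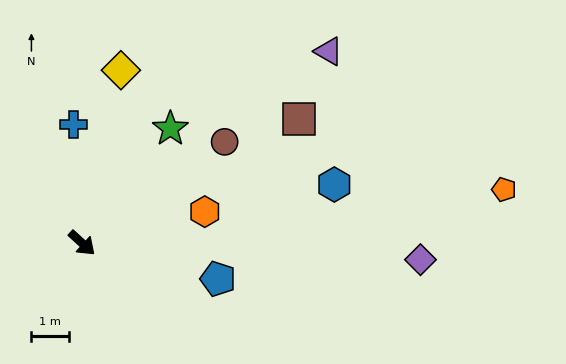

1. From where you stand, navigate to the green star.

turn left 95°, forward 3.9 m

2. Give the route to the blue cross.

turn left 136°, forward 3.2 m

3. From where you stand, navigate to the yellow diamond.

turn left 120°, forward 4.8 m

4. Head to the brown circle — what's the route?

turn left 78°, forward 4.7 m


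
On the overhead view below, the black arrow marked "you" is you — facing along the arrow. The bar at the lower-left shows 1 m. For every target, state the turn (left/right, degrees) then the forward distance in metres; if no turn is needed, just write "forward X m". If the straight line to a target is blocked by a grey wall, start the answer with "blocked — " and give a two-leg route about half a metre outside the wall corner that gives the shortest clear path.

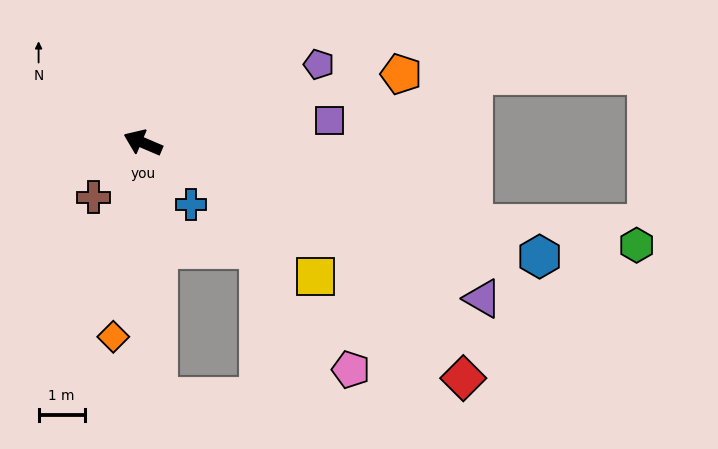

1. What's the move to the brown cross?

turn left 71°, forward 1.6 m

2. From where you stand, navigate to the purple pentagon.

turn right 133°, forward 4.2 m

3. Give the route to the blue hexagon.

turn right 173°, forward 9.0 m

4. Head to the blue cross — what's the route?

turn left 151°, forward 1.7 m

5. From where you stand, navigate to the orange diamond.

turn left 104°, forward 4.3 m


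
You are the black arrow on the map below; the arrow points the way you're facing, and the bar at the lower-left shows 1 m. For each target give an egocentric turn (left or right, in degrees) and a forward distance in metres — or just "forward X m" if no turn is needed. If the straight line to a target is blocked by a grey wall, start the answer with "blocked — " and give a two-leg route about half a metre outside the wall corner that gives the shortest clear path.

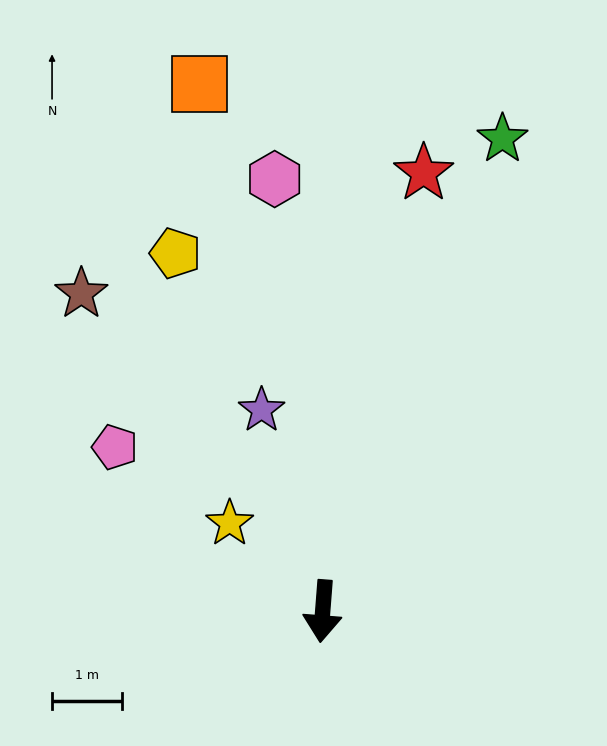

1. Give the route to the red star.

turn left 171°, forward 6.4 m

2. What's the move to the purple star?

turn right 159°, forward 3.0 m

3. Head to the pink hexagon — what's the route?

turn right 169°, forward 6.2 m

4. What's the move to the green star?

turn left 164°, forward 7.2 m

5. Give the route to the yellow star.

turn right 129°, forward 1.8 m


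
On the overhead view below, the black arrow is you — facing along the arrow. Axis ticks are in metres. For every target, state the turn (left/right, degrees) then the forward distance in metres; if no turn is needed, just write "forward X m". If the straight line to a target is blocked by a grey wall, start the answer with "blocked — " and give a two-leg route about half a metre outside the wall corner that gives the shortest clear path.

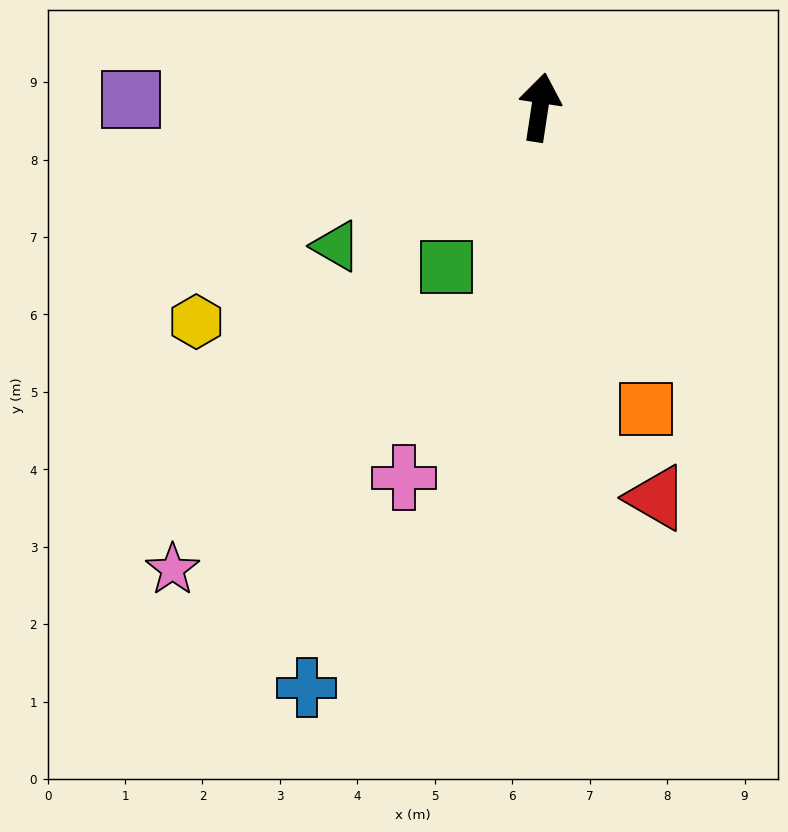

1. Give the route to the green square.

turn left 158°, forward 2.4 m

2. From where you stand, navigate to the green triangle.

turn left 133°, forward 3.2 m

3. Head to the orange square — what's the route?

turn right 152°, forward 4.1 m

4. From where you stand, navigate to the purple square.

turn left 98°, forward 5.3 m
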